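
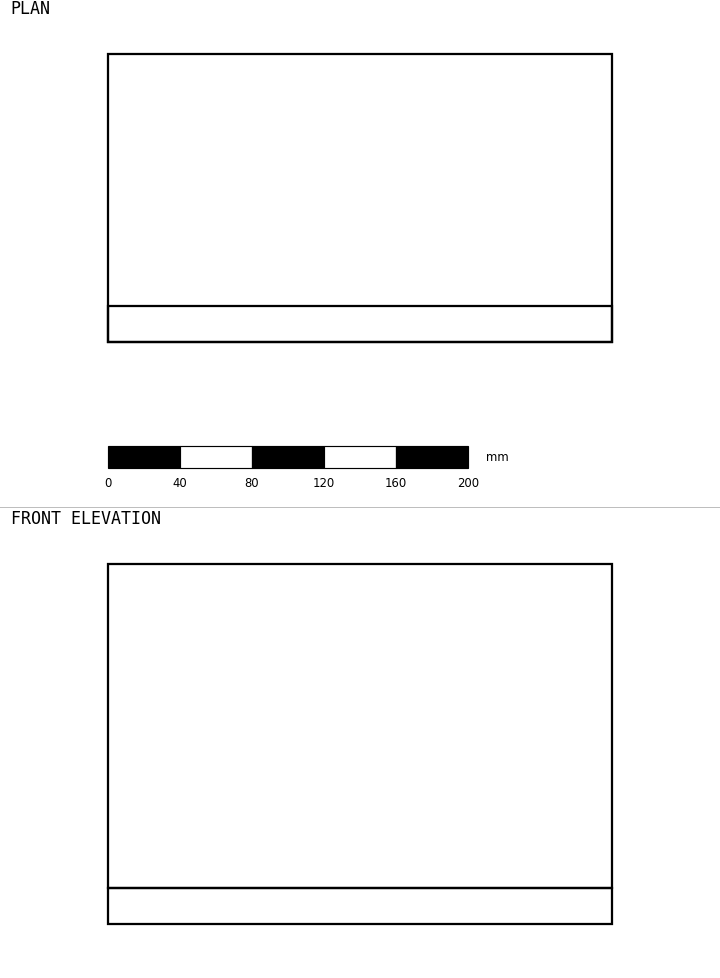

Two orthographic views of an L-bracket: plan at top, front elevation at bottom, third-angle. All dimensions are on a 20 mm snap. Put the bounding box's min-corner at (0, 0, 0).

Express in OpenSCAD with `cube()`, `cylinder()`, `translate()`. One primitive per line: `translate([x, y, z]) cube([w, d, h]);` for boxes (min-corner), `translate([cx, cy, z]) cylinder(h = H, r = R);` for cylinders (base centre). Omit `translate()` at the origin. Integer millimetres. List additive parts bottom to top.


cube([280, 160, 20]);
translate([0, 0, 20]) cube([280, 20, 180]);


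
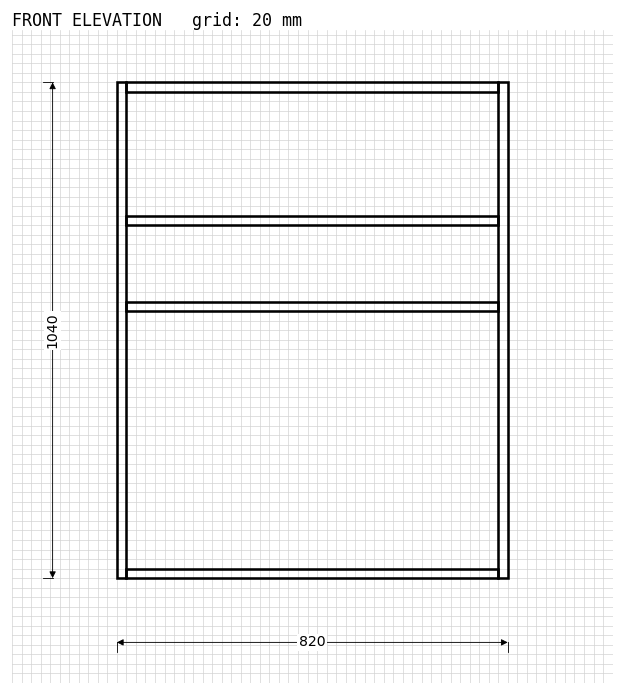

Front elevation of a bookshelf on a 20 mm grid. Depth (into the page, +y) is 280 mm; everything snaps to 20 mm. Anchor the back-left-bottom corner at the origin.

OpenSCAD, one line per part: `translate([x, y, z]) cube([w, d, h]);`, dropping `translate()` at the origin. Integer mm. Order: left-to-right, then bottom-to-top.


cube([20, 280, 1040]);
translate([20, 0, 0]) cube([780, 280, 20]);
translate([20, 0, 560]) cube([780, 280, 20]);
translate([20, 0, 740]) cube([780, 280, 20]);
translate([20, 0, 1020]) cube([780, 280, 20]);
translate([800, 0, 0]) cube([20, 280, 1040]);


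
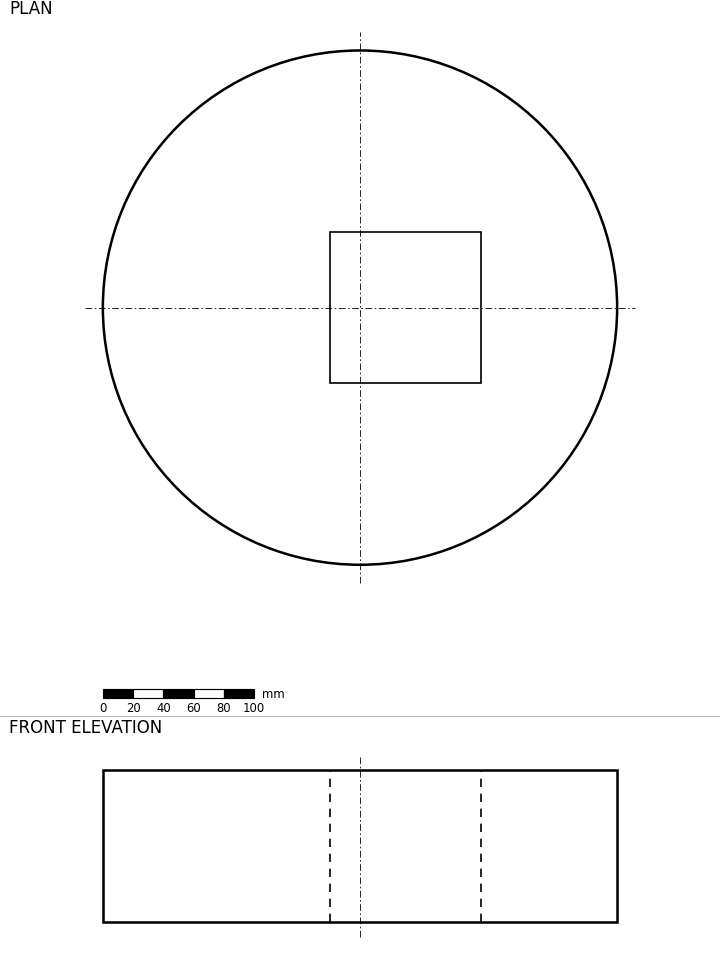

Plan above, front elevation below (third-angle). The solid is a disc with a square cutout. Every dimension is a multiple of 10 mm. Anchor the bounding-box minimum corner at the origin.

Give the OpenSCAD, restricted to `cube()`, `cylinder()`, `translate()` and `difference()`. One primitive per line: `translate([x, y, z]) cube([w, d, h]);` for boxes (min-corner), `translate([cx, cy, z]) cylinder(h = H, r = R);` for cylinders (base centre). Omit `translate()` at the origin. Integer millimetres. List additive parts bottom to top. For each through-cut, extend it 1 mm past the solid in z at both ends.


difference() {
  translate([170, 170, 0]) cylinder(h = 100, r = 170);
  translate([150, 120, -1]) cube([100, 100, 102]);
}


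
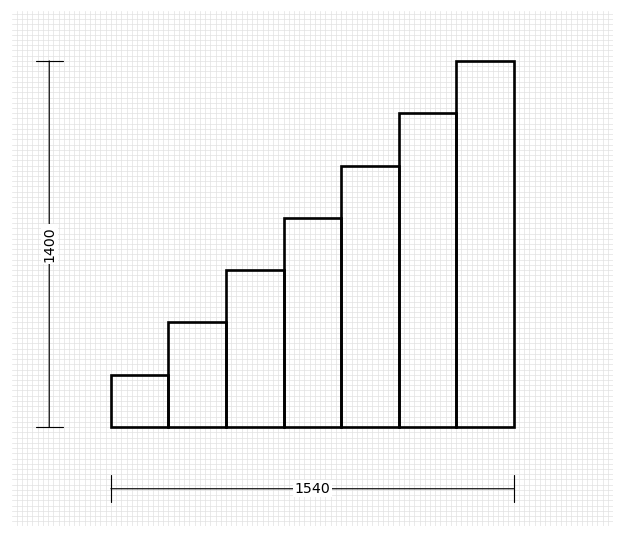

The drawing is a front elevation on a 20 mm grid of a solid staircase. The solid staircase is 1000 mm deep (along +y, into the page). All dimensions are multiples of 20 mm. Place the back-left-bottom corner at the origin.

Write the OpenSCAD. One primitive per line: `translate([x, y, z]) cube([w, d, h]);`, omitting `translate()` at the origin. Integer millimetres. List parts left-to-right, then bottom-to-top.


cube([220, 1000, 200]);
translate([220, 0, 0]) cube([220, 1000, 400]);
translate([440, 0, 0]) cube([220, 1000, 600]);
translate([660, 0, 0]) cube([220, 1000, 800]);
translate([880, 0, 0]) cube([220, 1000, 1000]);
translate([1100, 0, 0]) cube([220, 1000, 1200]);
translate([1320, 0, 0]) cube([220, 1000, 1400]);


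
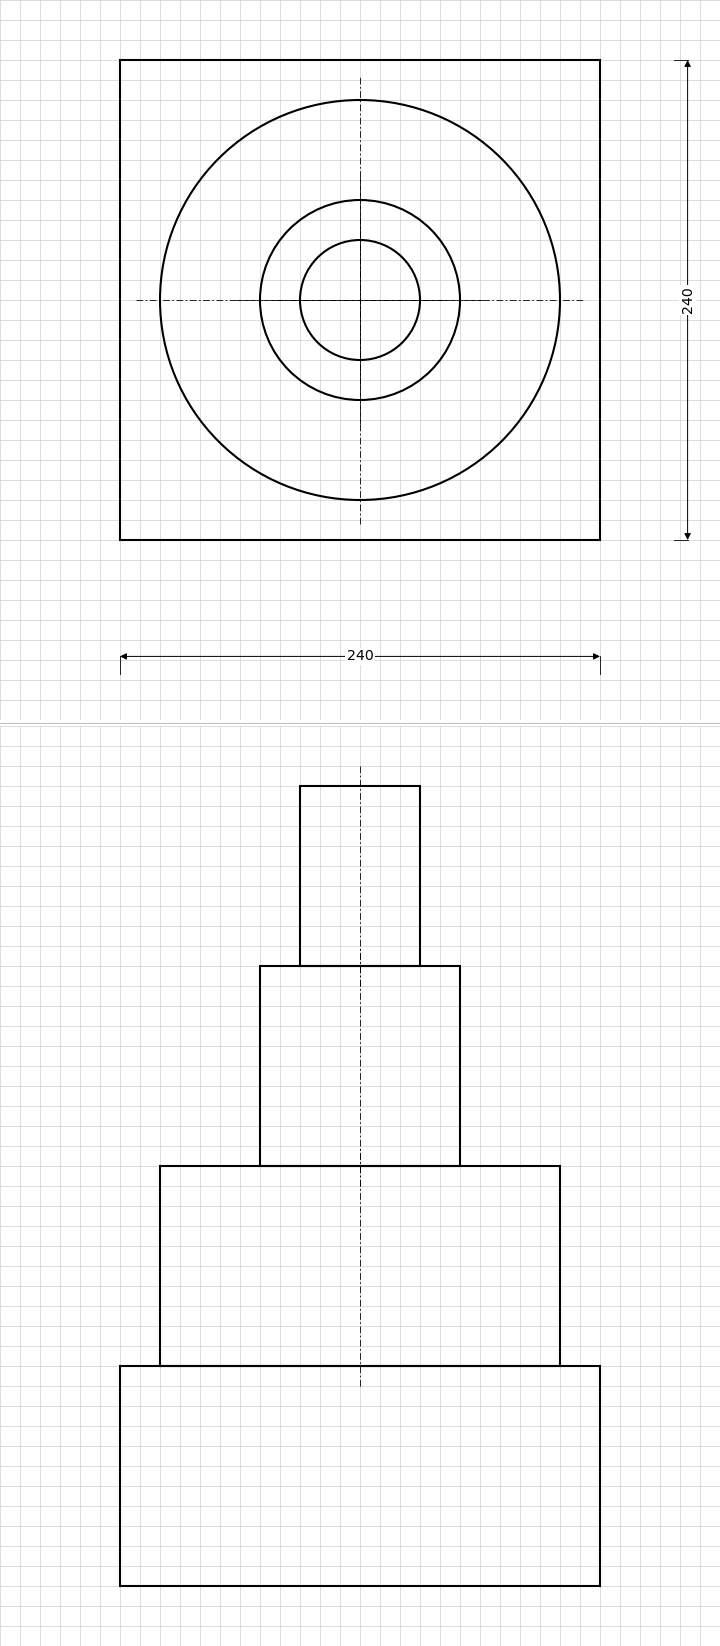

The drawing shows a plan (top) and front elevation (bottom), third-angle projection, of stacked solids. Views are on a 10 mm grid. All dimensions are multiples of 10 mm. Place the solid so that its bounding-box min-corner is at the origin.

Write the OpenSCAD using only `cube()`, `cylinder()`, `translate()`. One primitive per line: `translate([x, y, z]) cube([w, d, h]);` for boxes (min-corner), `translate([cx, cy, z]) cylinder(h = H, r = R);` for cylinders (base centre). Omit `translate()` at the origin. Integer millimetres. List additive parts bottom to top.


cube([240, 240, 110]);
translate([120, 120, 110]) cylinder(h = 100, r = 100);
translate([120, 120, 210]) cylinder(h = 100, r = 50);
translate([120, 120, 310]) cylinder(h = 90, r = 30);


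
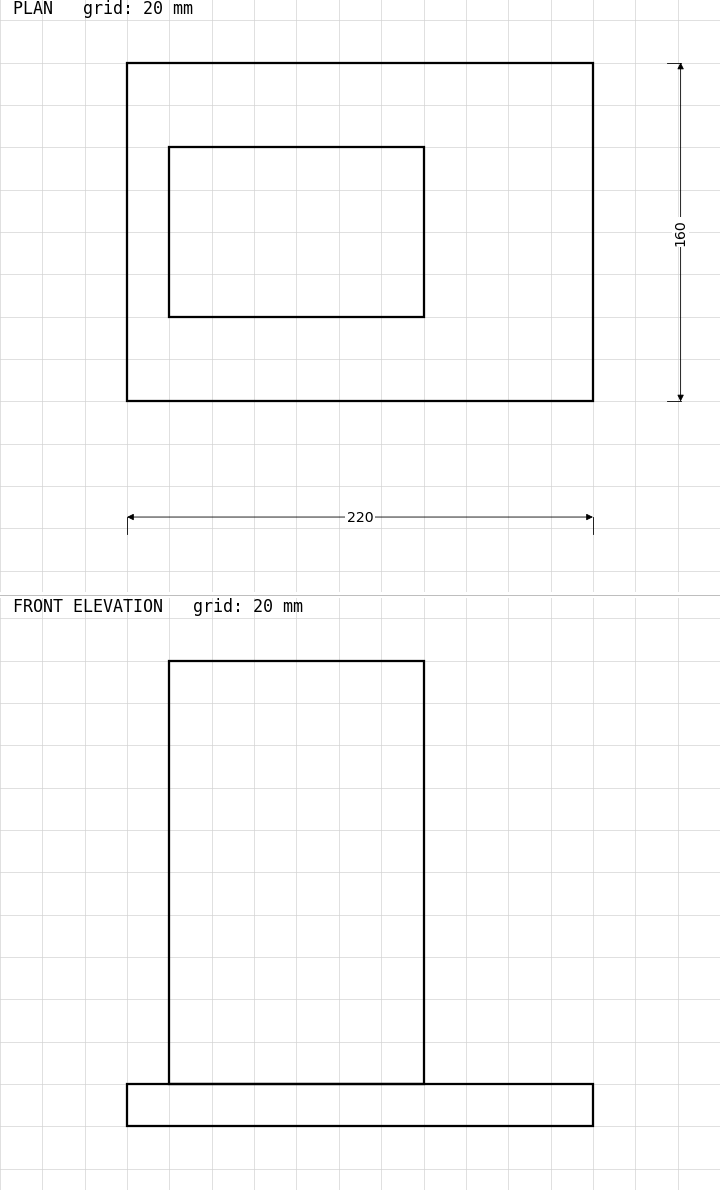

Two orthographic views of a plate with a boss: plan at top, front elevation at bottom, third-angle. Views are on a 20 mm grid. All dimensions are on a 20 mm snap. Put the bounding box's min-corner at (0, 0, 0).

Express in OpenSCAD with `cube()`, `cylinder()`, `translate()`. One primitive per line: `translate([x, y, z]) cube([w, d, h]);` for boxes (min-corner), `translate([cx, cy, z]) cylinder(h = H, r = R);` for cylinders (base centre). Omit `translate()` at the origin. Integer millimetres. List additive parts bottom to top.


cube([220, 160, 20]);
translate([20, 40, 20]) cube([120, 80, 200]);


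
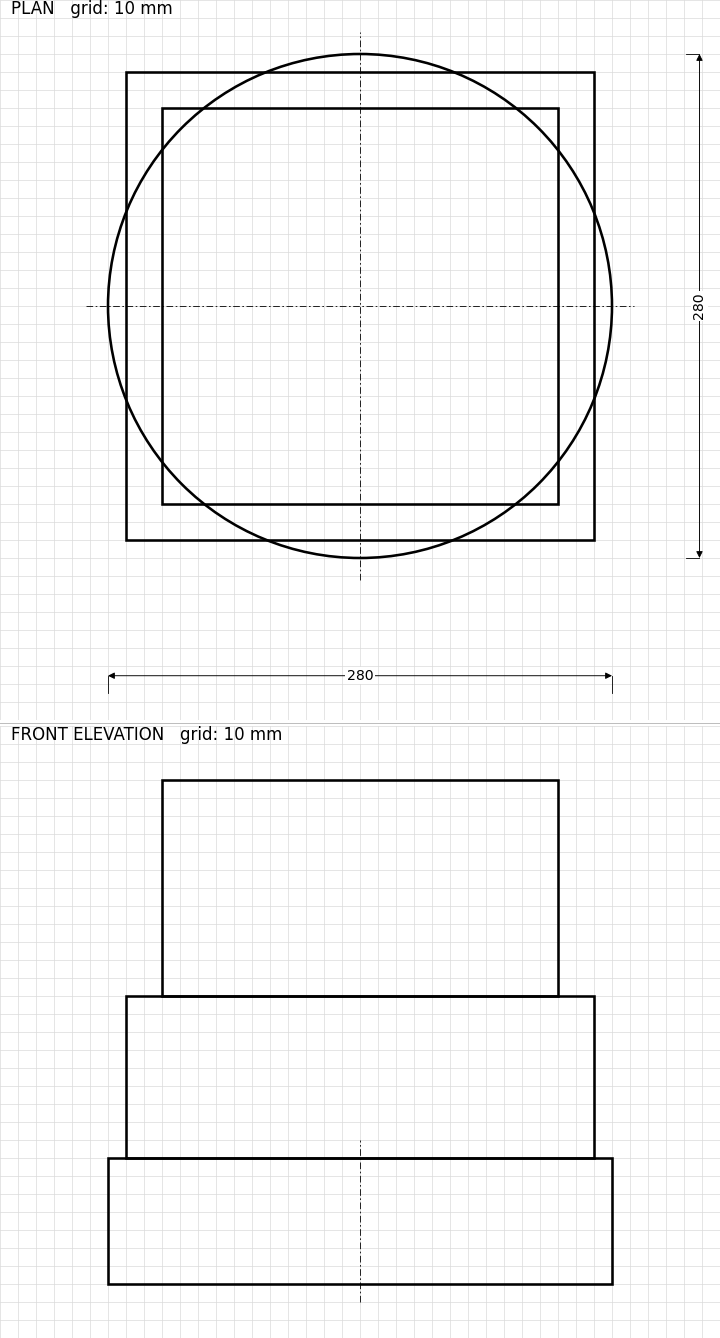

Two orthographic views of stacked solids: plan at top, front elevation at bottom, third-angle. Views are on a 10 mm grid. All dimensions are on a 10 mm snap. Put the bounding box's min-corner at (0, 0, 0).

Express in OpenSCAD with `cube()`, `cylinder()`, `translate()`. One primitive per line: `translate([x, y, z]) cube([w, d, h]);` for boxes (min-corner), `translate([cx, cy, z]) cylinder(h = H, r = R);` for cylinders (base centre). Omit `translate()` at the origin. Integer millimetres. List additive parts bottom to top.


translate([140, 140, 0]) cylinder(h = 70, r = 140);
translate([10, 10, 70]) cube([260, 260, 90]);
translate([30, 30, 160]) cube([220, 220, 120]);


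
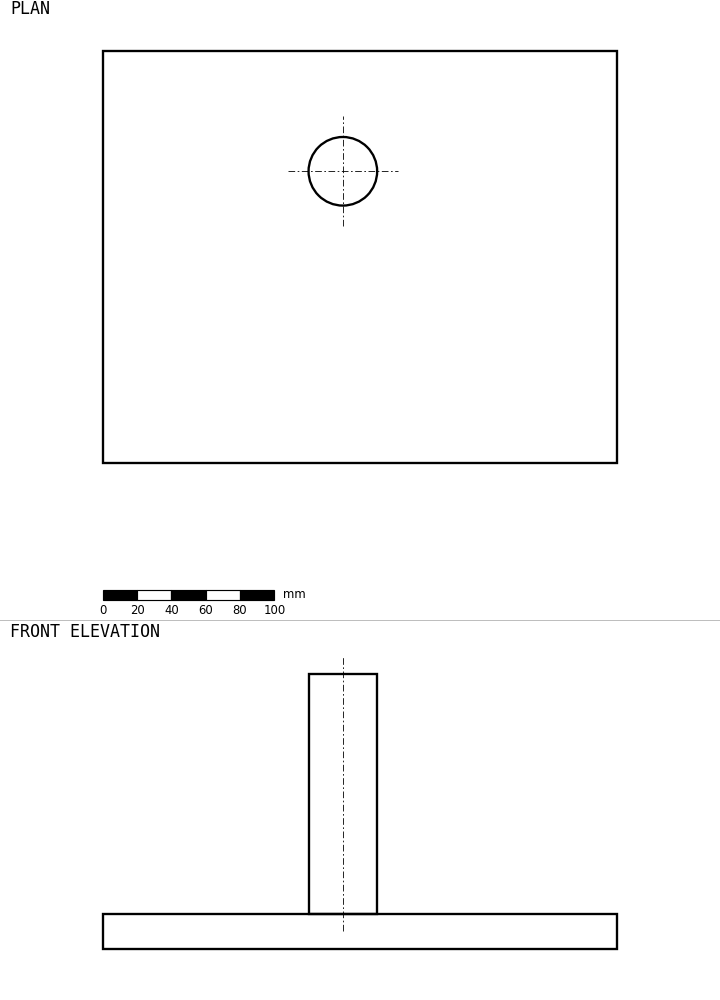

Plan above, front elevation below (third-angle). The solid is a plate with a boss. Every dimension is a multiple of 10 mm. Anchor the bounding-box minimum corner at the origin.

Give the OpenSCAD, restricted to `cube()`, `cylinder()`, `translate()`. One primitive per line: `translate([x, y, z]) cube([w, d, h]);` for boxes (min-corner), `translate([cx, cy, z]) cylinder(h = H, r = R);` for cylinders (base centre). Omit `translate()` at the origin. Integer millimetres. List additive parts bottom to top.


cube([300, 240, 20]);
translate([140, 170, 20]) cylinder(h = 140, r = 20);


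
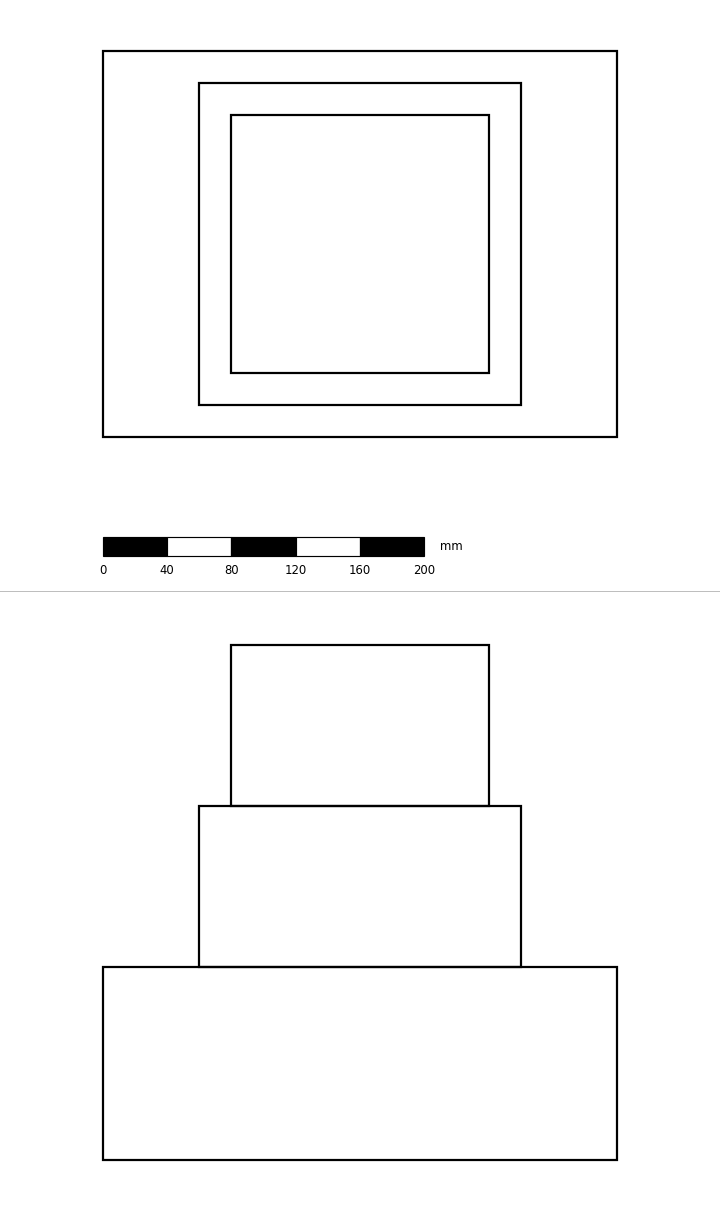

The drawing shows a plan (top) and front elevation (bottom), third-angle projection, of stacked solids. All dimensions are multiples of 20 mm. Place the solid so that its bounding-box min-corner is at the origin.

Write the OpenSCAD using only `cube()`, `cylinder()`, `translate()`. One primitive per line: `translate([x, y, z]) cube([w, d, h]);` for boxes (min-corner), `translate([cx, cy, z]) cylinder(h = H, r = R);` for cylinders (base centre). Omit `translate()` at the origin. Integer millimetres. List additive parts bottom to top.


cube([320, 240, 120]);
translate([60, 20, 120]) cube([200, 200, 100]);
translate([80, 40, 220]) cube([160, 160, 100]);


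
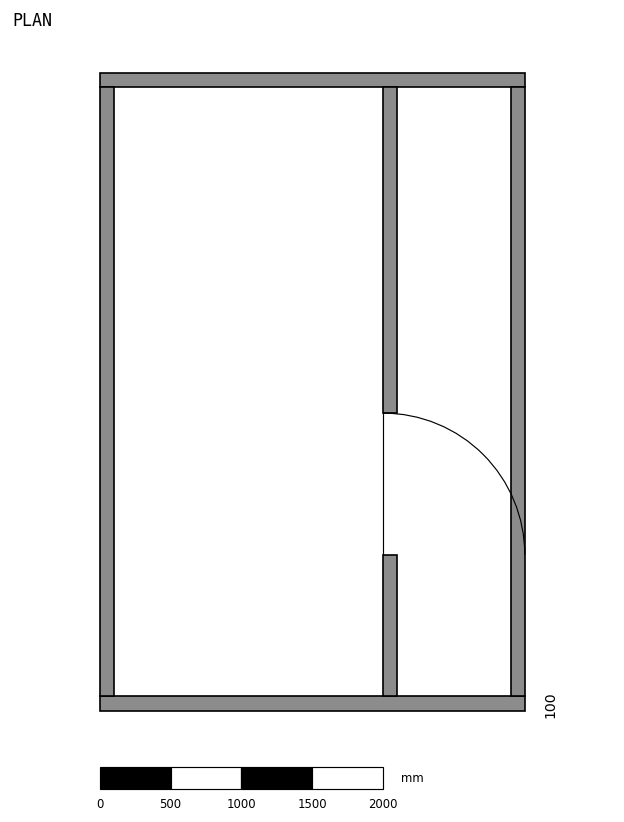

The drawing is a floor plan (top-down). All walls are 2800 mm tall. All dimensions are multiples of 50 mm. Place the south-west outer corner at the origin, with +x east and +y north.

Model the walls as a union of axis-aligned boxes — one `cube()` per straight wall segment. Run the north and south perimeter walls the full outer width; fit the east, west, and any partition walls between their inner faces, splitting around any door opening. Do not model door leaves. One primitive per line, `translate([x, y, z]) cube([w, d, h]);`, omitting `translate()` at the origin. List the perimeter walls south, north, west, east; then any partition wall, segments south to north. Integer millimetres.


cube([3000, 100, 2800]);
translate([0, 4400, 0]) cube([3000, 100, 2800]);
translate([0, 100, 0]) cube([100, 4300, 2800]);
translate([2900, 100, 0]) cube([100, 4300, 2800]);
translate([2000, 100, 0]) cube([100, 1000, 2800]);
translate([2000, 2100, 0]) cube([100, 2300, 2800]);


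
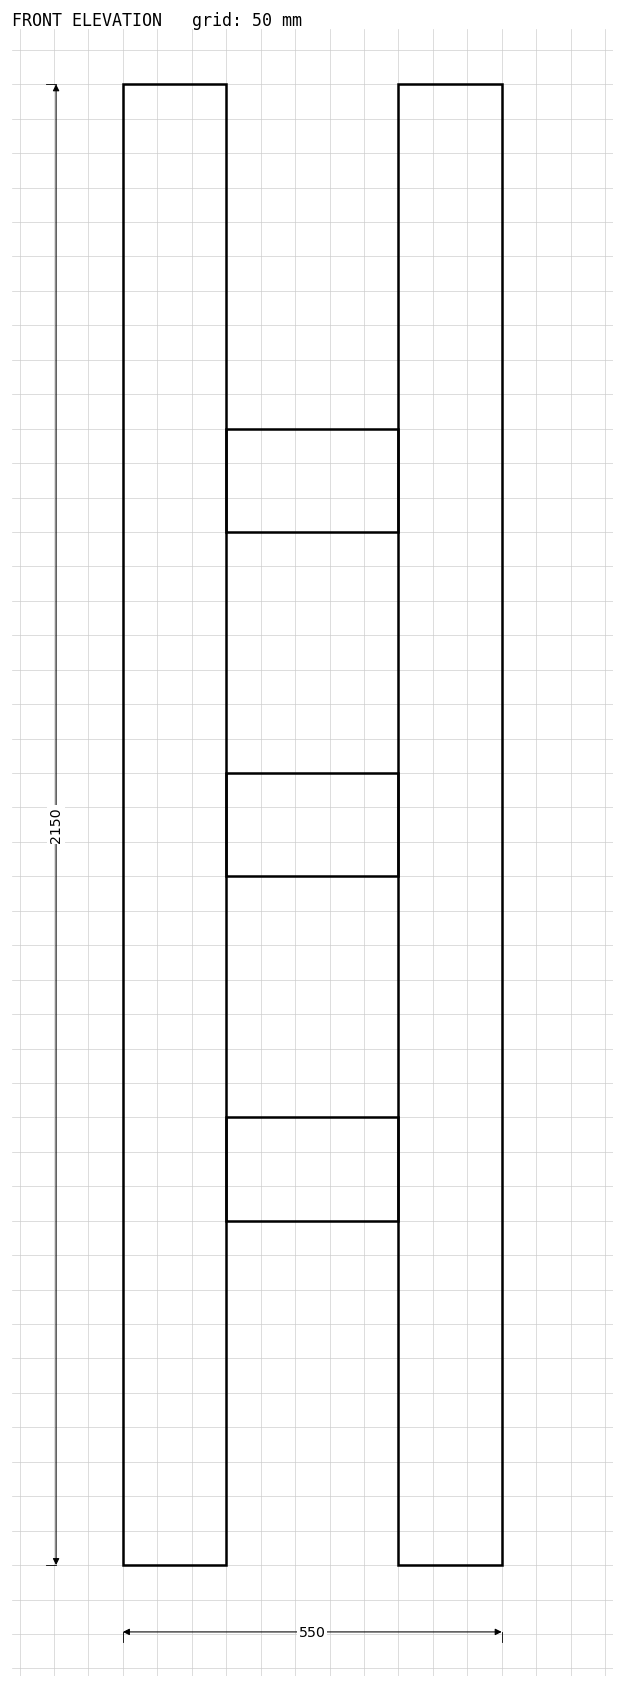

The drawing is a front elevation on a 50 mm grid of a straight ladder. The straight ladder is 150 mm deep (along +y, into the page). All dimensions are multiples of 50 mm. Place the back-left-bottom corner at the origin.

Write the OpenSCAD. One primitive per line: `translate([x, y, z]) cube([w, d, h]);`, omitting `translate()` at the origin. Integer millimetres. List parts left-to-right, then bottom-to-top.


cube([150, 150, 2150]);
translate([150, 0, 500]) cube([250, 150, 150]);
translate([150, 0, 1000]) cube([250, 150, 150]);
translate([150, 0, 1500]) cube([250, 150, 150]);
translate([400, 0, 0]) cube([150, 150, 2150]);


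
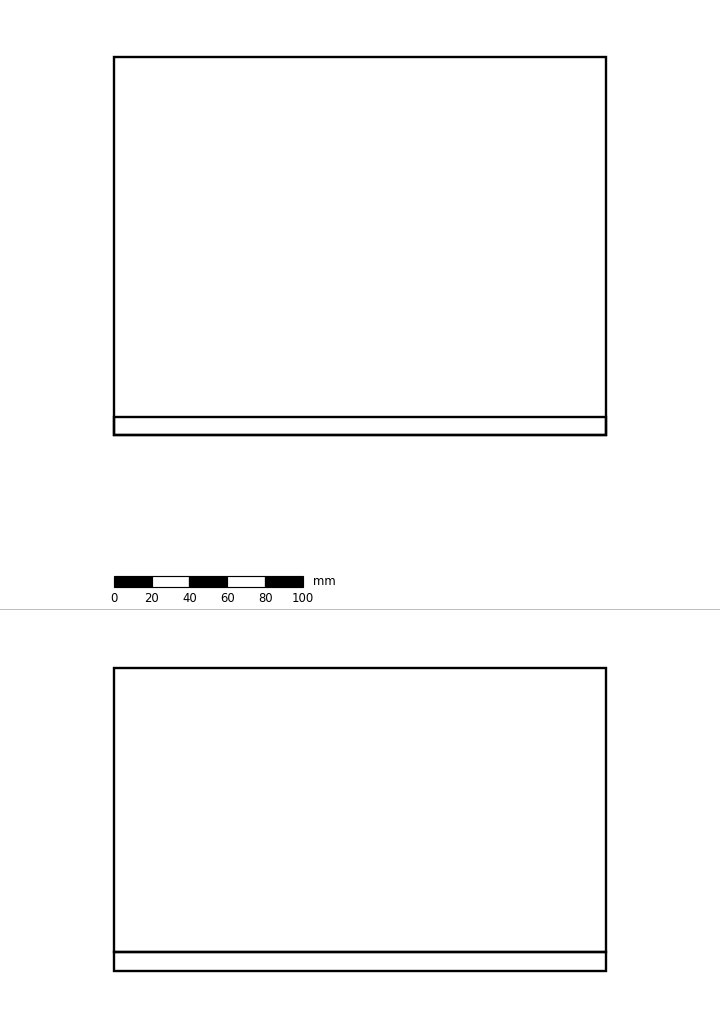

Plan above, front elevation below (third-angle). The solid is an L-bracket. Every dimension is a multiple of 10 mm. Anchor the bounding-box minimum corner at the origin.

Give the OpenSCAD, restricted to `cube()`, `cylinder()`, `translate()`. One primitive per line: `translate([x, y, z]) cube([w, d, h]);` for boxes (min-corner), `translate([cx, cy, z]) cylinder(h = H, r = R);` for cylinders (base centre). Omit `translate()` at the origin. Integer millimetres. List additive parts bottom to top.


cube([260, 200, 10]);
translate([0, 0, 10]) cube([260, 10, 150]);


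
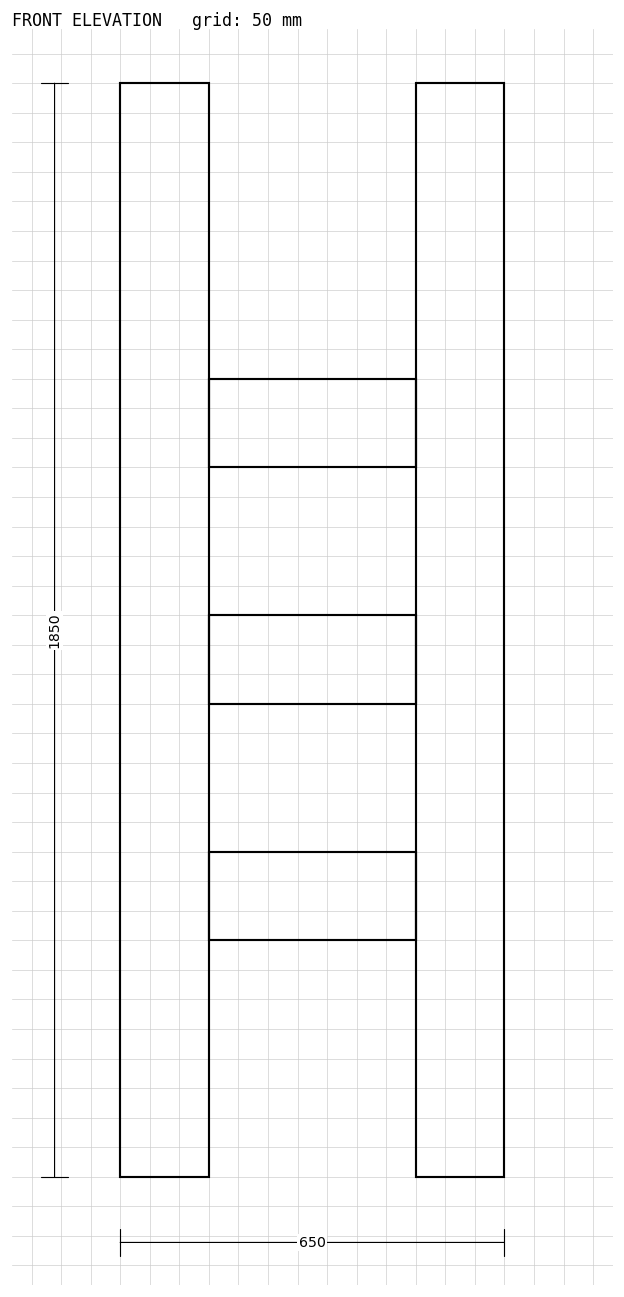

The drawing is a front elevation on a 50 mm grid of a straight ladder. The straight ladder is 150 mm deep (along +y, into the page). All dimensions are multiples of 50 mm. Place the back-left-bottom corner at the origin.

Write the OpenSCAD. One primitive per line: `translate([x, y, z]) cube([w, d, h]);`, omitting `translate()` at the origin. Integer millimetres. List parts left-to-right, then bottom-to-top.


cube([150, 150, 1850]);
translate([150, 0, 400]) cube([350, 150, 150]);
translate([150, 0, 800]) cube([350, 150, 150]);
translate([150, 0, 1200]) cube([350, 150, 150]);
translate([500, 0, 0]) cube([150, 150, 1850]);


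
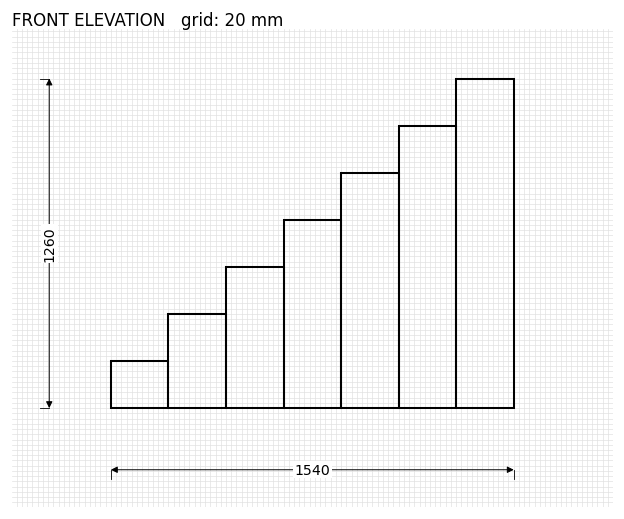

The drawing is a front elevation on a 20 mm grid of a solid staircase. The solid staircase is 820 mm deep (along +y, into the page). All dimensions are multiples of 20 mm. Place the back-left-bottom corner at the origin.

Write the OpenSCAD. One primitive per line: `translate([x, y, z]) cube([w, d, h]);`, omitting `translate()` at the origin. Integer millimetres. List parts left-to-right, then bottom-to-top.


cube([220, 820, 180]);
translate([220, 0, 0]) cube([220, 820, 360]);
translate([440, 0, 0]) cube([220, 820, 540]);
translate([660, 0, 0]) cube([220, 820, 720]);
translate([880, 0, 0]) cube([220, 820, 900]);
translate([1100, 0, 0]) cube([220, 820, 1080]);
translate([1320, 0, 0]) cube([220, 820, 1260]);


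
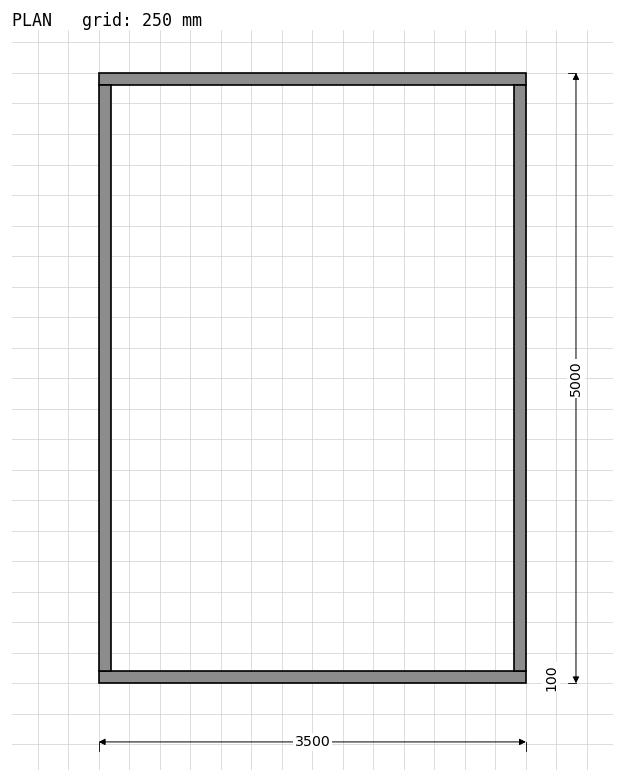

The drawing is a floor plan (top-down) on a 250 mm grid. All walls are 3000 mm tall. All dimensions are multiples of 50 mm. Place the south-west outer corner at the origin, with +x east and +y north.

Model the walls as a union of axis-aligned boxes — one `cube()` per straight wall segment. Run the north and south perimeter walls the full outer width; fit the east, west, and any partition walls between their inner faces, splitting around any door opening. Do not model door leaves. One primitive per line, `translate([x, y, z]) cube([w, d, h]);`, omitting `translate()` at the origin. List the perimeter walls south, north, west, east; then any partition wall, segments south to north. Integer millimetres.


cube([3500, 100, 3000]);
translate([0, 4900, 0]) cube([3500, 100, 3000]);
translate([0, 100, 0]) cube([100, 4800, 3000]);
translate([3400, 100, 0]) cube([100, 4800, 3000]);


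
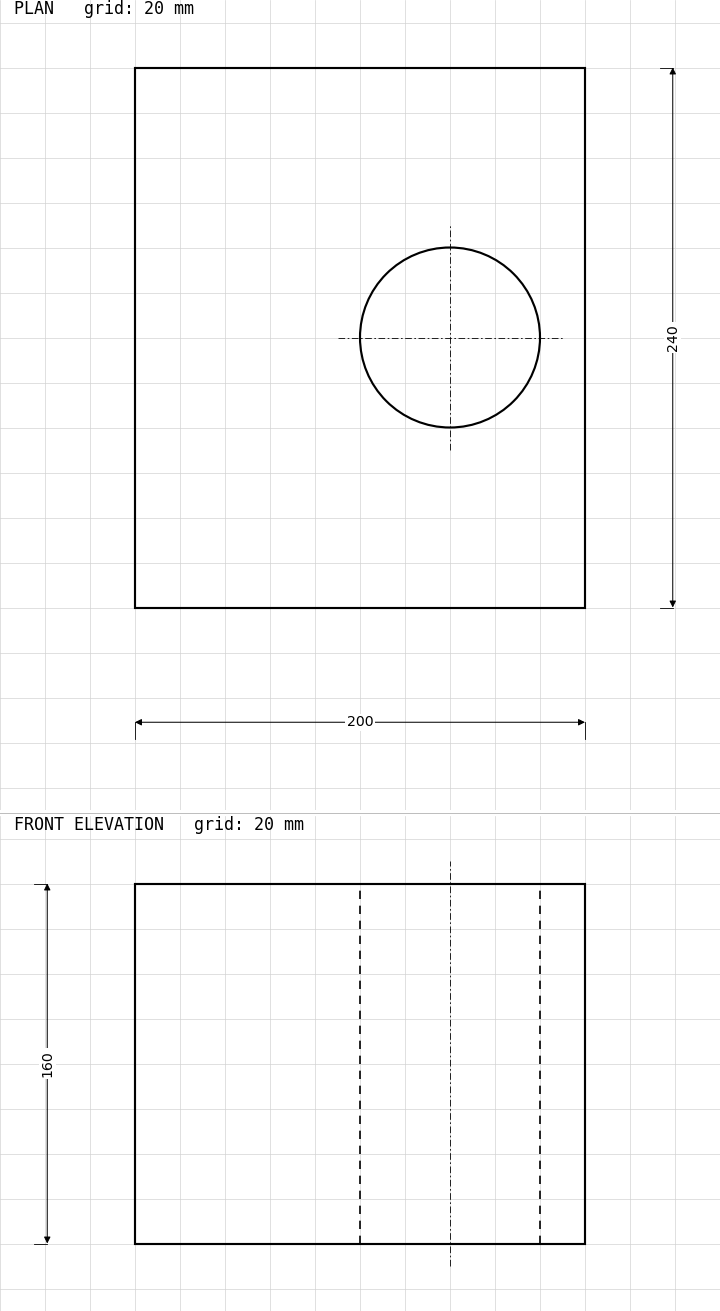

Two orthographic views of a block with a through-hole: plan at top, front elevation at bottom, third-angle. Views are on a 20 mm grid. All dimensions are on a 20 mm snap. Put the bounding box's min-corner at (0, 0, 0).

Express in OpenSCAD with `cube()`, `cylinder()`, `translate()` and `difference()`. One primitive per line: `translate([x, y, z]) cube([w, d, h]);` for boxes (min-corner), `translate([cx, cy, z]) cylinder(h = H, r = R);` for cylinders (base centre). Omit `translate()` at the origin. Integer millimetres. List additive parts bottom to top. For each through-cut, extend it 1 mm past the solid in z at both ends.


difference() {
  cube([200, 240, 160]);
  translate([140, 120, -1]) cylinder(h = 162, r = 40);
}


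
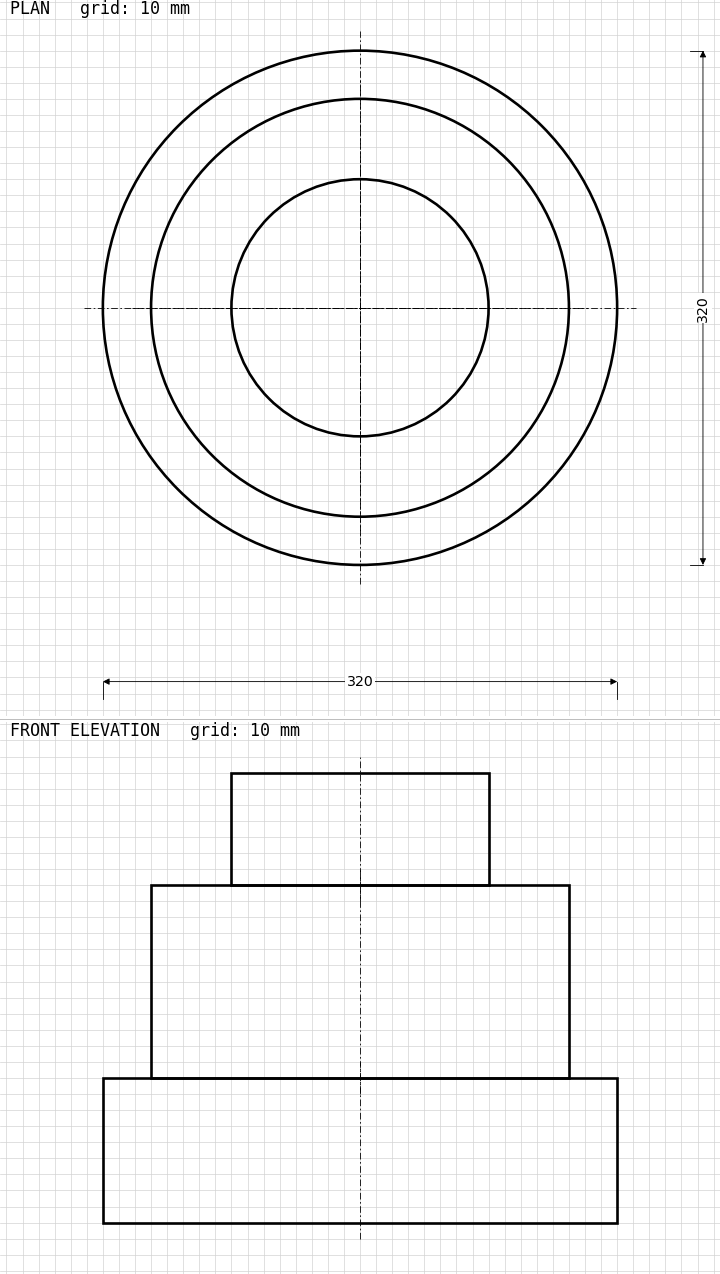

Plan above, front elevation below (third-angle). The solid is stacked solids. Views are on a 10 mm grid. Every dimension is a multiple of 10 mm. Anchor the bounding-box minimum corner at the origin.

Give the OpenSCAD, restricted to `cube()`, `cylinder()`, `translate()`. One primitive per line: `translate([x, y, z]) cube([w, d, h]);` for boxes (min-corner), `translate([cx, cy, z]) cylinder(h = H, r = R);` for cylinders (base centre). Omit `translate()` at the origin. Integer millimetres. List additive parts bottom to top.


translate([160, 160, 0]) cylinder(h = 90, r = 160);
translate([160, 160, 90]) cylinder(h = 120, r = 130);
translate([160, 160, 210]) cylinder(h = 70, r = 80);


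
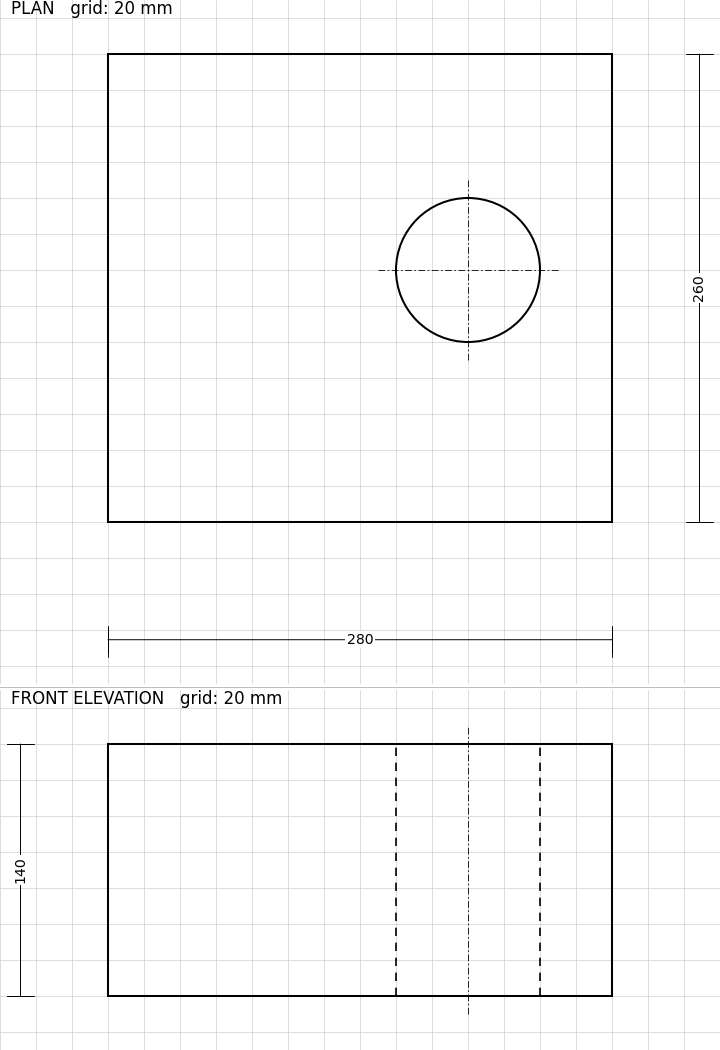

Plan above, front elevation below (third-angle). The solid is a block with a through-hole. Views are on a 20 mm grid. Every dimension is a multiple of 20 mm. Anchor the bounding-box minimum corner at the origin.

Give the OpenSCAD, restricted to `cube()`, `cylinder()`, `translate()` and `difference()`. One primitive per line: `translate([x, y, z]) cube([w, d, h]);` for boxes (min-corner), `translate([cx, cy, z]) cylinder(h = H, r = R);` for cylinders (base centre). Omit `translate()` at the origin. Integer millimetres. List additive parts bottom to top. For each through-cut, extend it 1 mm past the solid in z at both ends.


difference() {
  cube([280, 260, 140]);
  translate([200, 140, -1]) cylinder(h = 142, r = 40);
}


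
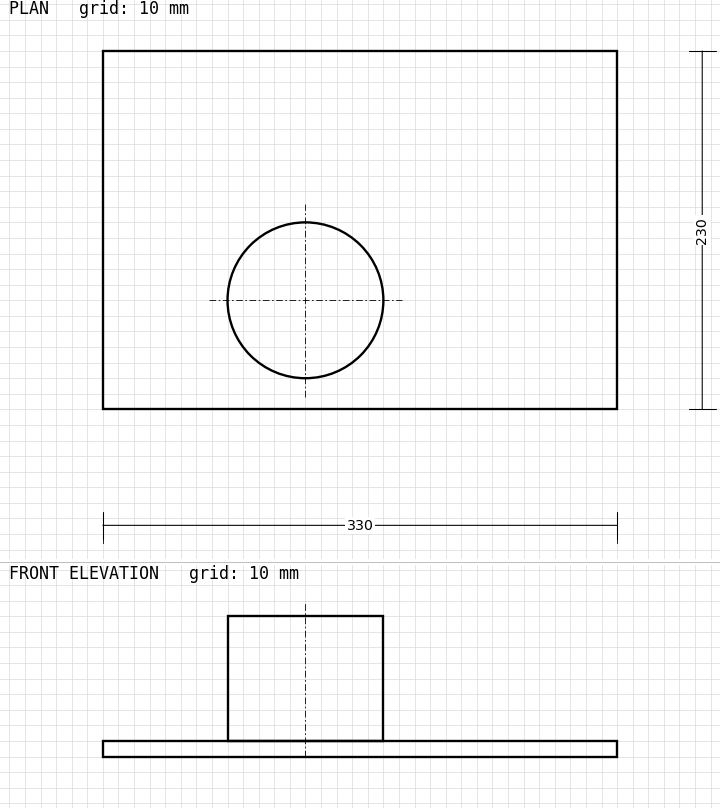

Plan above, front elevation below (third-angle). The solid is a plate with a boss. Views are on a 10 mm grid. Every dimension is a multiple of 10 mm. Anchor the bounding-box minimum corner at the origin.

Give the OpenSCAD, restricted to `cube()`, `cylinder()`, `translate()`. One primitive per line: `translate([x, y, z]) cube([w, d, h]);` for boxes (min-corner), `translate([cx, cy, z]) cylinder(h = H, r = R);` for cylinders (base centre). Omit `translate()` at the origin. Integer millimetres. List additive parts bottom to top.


cube([330, 230, 10]);
translate([130, 70, 10]) cylinder(h = 80, r = 50);


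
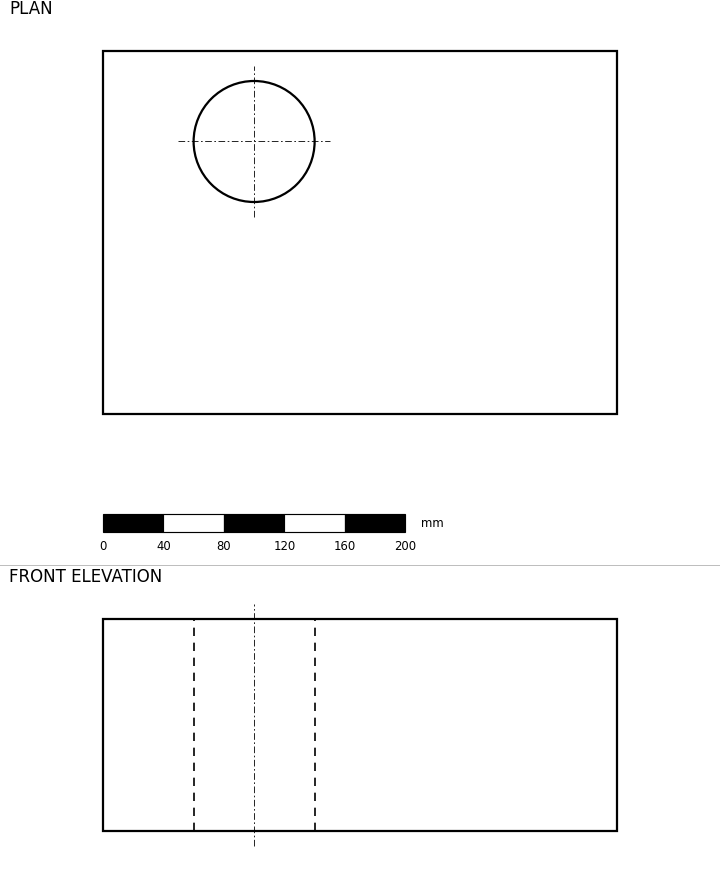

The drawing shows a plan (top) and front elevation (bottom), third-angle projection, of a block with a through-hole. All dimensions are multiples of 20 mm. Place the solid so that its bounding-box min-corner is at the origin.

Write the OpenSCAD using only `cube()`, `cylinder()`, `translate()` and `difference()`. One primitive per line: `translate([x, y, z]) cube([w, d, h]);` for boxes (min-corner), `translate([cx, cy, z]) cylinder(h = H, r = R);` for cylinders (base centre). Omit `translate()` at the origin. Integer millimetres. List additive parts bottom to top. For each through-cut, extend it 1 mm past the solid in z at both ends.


difference() {
  cube([340, 240, 140]);
  translate([100, 180, -1]) cylinder(h = 142, r = 40);
}


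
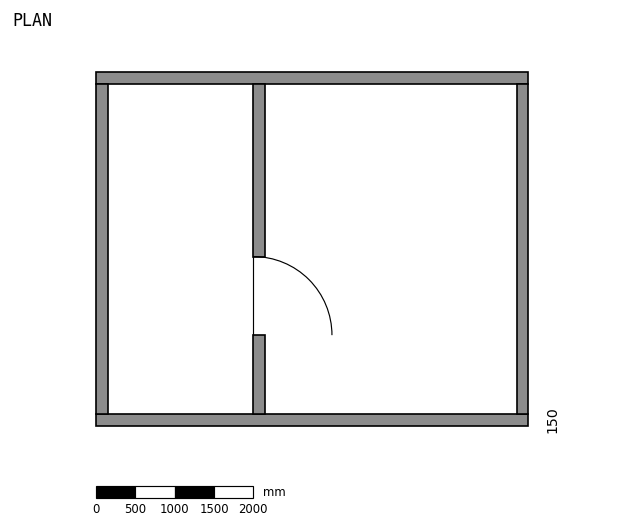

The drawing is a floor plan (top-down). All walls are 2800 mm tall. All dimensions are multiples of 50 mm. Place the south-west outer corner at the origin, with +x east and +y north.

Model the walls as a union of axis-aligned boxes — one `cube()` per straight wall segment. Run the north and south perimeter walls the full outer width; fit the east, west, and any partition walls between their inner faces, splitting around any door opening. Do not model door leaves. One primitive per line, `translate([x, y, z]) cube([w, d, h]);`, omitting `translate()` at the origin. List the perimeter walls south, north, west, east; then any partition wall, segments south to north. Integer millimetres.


cube([5500, 150, 2800]);
translate([0, 4350, 0]) cube([5500, 150, 2800]);
translate([0, 150, 0]) cube([150, 4200, 2800]);
translate([5350, 150, 0]) cube([150, 4200, 2800]);
translate([2000, 150, 0]) cube([150, 1000, 2800]);
translate([2000, 2150, 0]) cube([150, 2200, 2800]);


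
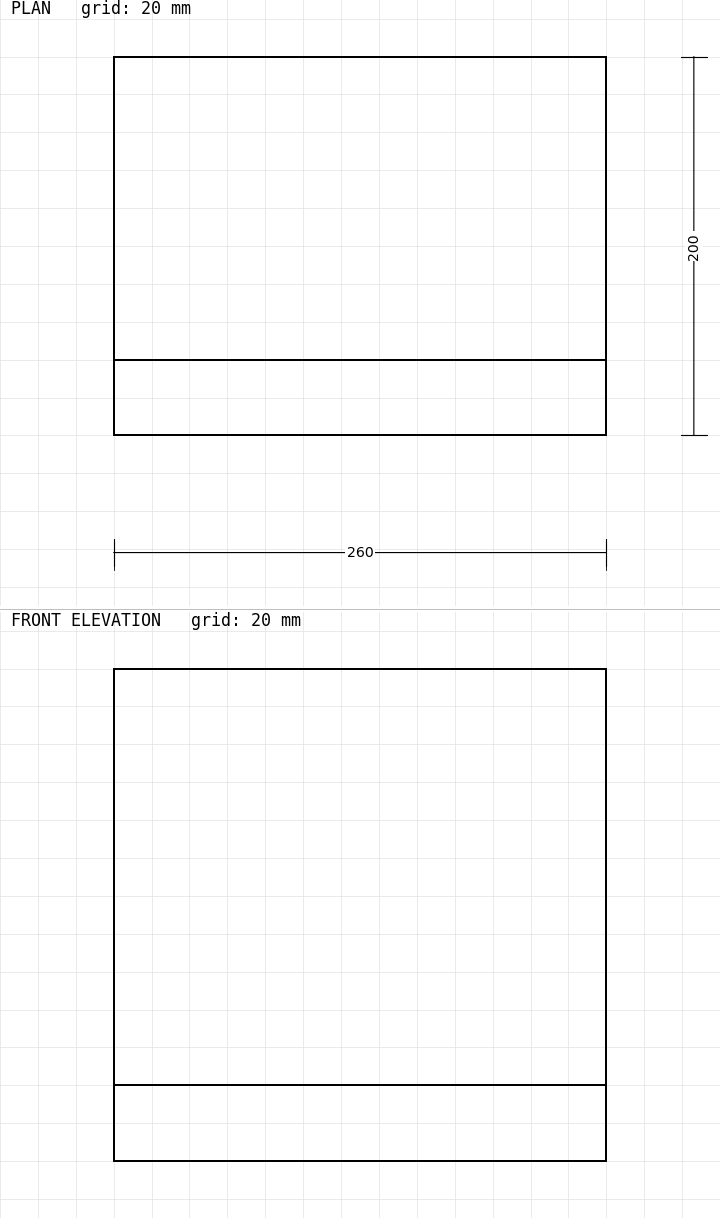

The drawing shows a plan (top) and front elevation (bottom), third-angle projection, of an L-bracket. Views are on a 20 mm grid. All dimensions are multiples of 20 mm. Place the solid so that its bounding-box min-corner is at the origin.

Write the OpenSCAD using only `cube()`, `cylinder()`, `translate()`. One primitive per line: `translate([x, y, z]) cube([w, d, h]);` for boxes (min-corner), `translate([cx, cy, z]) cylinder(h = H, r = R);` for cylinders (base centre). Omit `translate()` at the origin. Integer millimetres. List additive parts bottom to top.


cube([260, 200, 40]);
translate([0, 0, 40]) cube([260, 40, 220]);


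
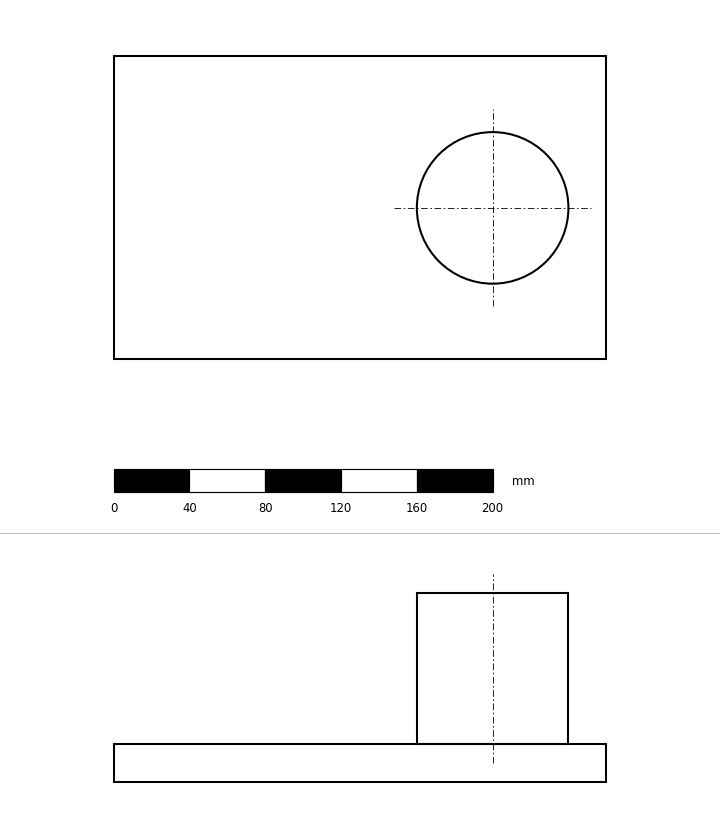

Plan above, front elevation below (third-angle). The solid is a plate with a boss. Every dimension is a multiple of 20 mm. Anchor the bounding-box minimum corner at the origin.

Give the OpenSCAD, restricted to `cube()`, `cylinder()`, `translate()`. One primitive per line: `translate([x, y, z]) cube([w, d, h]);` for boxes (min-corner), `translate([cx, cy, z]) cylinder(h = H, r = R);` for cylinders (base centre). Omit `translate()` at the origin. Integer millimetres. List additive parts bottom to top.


cube([260, 160, 20]);
translate([200, 80, 20]) cylinder(h = 80, r = 40);


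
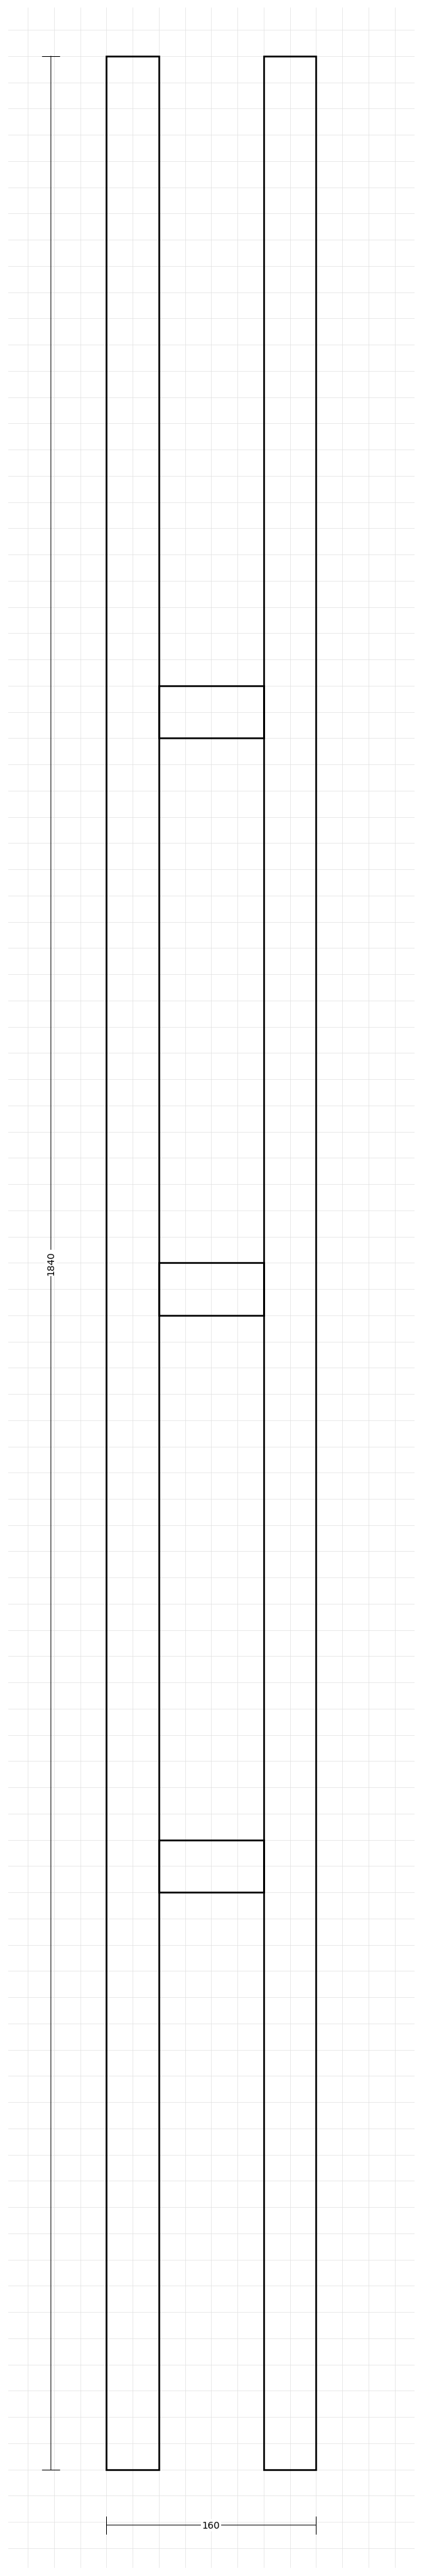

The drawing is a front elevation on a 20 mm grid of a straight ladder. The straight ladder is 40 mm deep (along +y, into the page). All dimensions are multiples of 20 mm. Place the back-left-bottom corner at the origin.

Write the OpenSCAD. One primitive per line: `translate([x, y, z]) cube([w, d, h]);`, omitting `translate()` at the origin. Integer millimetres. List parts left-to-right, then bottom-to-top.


cube([40, 40, 1840]);
translate([40, 0, 440]) cube([80, 40, 40]);
translate([40, 0, 880]) cube([80, 40, 40]);
translate([40, 0, 1320]) cube([80, 40, 40]);
translate([120, 0, 0]) cube([40, 40, 1840]);


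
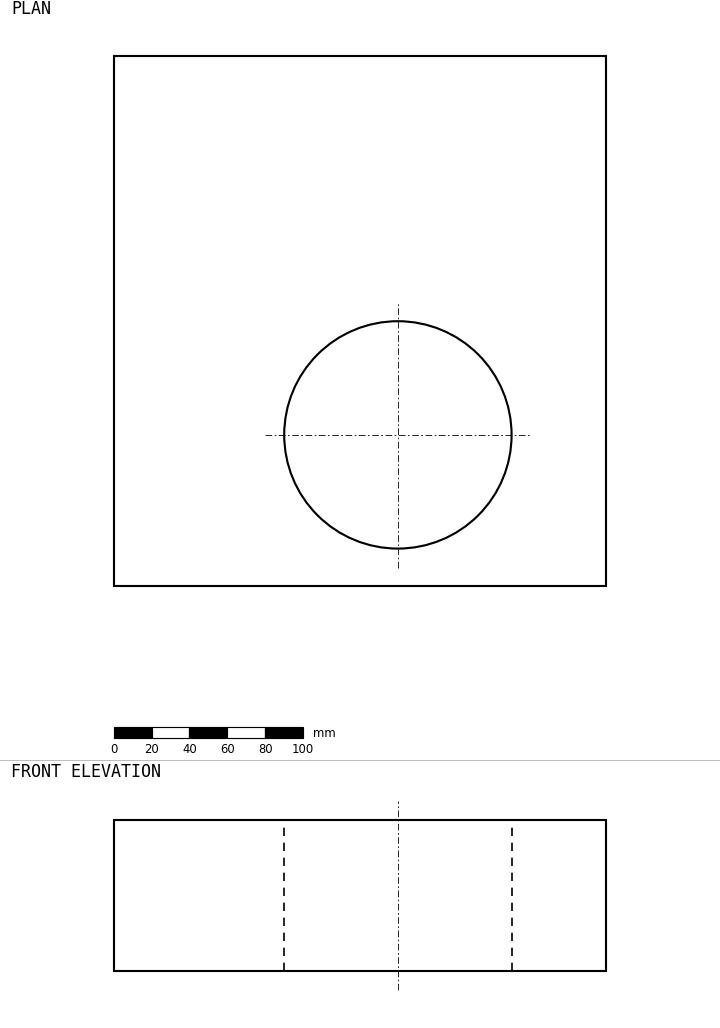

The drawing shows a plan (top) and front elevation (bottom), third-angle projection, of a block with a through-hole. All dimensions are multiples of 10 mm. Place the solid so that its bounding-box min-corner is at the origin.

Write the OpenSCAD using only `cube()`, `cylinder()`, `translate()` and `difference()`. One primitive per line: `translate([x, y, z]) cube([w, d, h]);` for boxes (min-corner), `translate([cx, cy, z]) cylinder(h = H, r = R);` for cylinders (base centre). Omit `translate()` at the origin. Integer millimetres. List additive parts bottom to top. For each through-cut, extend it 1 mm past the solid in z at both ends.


difference() {
  cube([260, 280, 80]);
  translate([150, 80, -1]) cylinder(h = 82, r = 60);
}


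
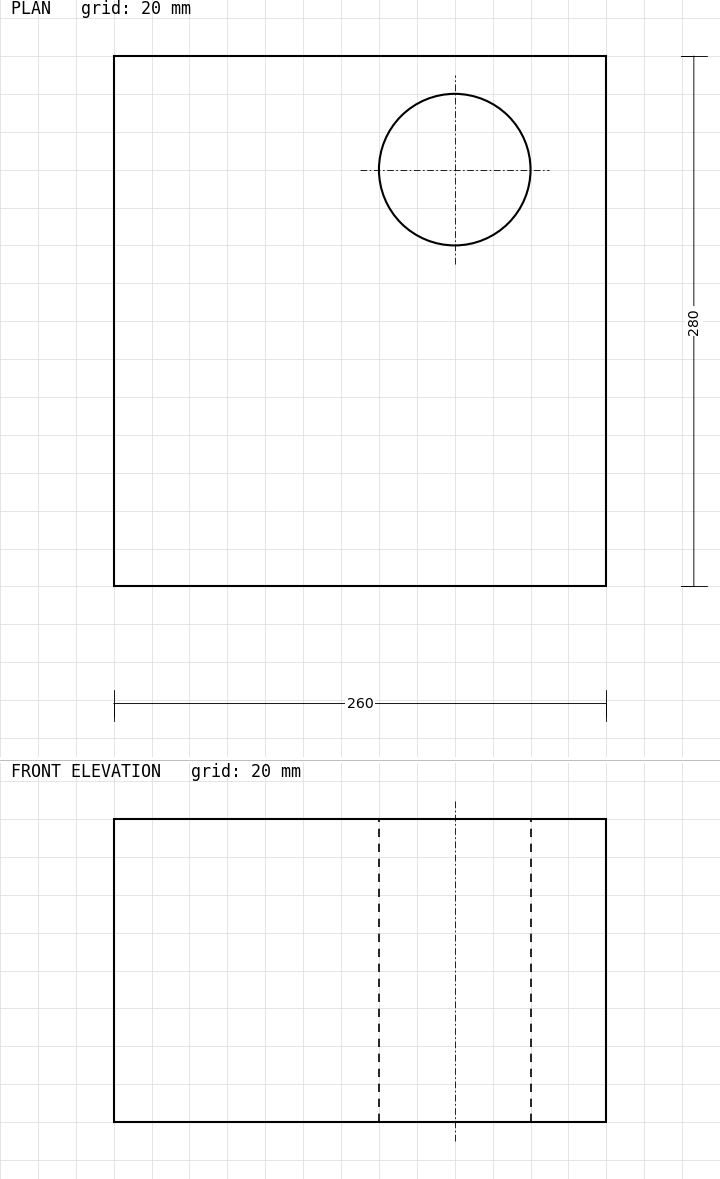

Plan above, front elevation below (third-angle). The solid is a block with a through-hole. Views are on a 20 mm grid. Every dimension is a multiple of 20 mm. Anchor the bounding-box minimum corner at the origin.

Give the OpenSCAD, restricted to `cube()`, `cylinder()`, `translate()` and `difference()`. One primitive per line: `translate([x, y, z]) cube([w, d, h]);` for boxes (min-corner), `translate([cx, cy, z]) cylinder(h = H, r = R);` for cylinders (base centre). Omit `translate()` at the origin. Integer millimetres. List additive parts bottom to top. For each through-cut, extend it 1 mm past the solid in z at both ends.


difference() {
  cube([260, 280, 160]);
  translate([180, 220, -1]) cylinder(h = 162, r = 40);
}


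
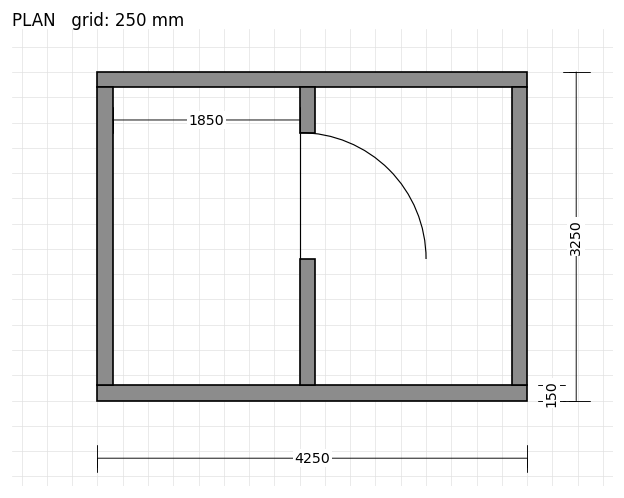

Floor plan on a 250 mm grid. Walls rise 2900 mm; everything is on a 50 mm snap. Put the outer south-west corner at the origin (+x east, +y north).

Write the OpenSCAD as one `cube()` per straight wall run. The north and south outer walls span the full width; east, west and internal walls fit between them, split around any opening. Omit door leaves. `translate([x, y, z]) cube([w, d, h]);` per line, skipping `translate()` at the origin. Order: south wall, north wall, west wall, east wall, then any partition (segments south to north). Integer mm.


cube([4250, 150, 2900]);
translate([0, 3100, 0]) cube([4250, 150, 2900]);
translate([0, 150, 0]) cube([150, 2950, 2900]);
translate([4100, 150, 0]) cube([150, 2950, 2900]);
translate([2000, 150, 0]) cube([150, 1250, 2900]);
translate([2000, 2650, 0]) cube([150, 450, 2900]);


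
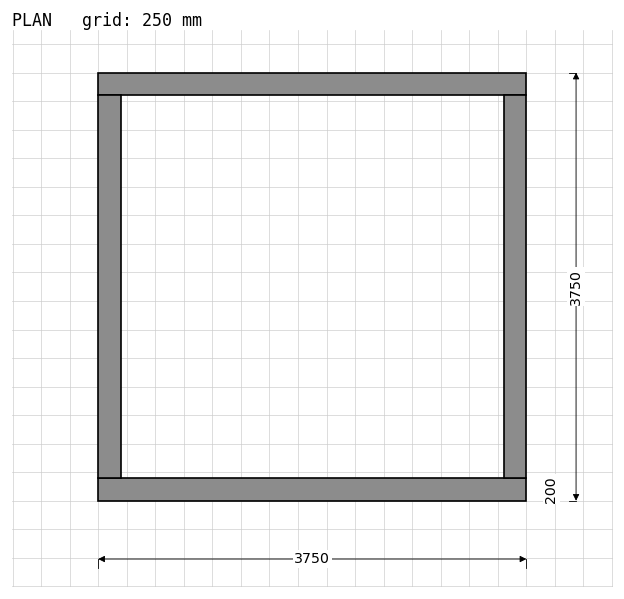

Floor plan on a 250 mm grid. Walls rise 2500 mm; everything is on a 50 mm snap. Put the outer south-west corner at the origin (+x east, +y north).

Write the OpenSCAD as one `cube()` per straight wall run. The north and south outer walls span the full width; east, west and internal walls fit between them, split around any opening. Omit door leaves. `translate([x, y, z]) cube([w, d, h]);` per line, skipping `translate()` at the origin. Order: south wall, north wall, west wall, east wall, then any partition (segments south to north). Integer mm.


cube([3750, 200, 2500]);
translate([0, 3550, 0]) cube([3750, 200, 2500]);
translate([0, 200, 0]) cube([200, 3350, 2500]);
translate([3550, 200, 0]) cube([200, 3350, 2500]);


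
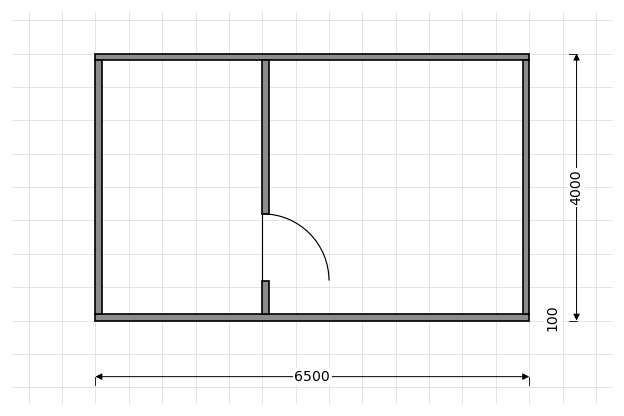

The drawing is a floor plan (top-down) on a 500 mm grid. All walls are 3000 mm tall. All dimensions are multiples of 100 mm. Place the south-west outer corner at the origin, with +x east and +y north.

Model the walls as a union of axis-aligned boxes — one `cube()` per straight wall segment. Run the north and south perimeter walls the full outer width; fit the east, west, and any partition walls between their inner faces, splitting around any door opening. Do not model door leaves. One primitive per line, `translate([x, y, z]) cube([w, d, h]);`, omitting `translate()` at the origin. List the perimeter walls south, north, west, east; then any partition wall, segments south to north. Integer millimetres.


cube([6500, 100, 3000]);
translate([0, 3900, 0]) cube([6500, 100, 3000]);
translate([0, 100, 0]) cube([100, 3800, 3000]);
translate([6400, 100, 0]) cube([100, 3800, 3000]);
translate([2500, 100, 0]) cube([100, 500, 3000]);
translate([2500, 1600, 0]) cube([100, 2300, 3000]);


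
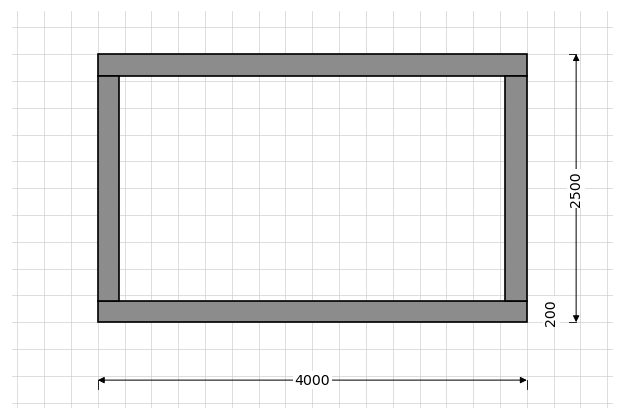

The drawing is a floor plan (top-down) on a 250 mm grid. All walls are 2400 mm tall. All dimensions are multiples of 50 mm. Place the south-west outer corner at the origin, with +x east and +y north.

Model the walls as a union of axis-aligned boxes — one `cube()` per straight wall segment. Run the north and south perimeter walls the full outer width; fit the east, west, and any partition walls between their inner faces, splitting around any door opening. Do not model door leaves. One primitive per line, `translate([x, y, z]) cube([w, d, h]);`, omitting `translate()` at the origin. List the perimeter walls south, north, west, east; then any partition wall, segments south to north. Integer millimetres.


cube([4000, 200, 2400]);
translate([0, 2300, 0]) cube([4000, 200, 2400]);
translate([0, 200, 0]) cube([200, 2100, 2400]);
translate([3800, 200, 0]) cube([200, 2100, 2400]);


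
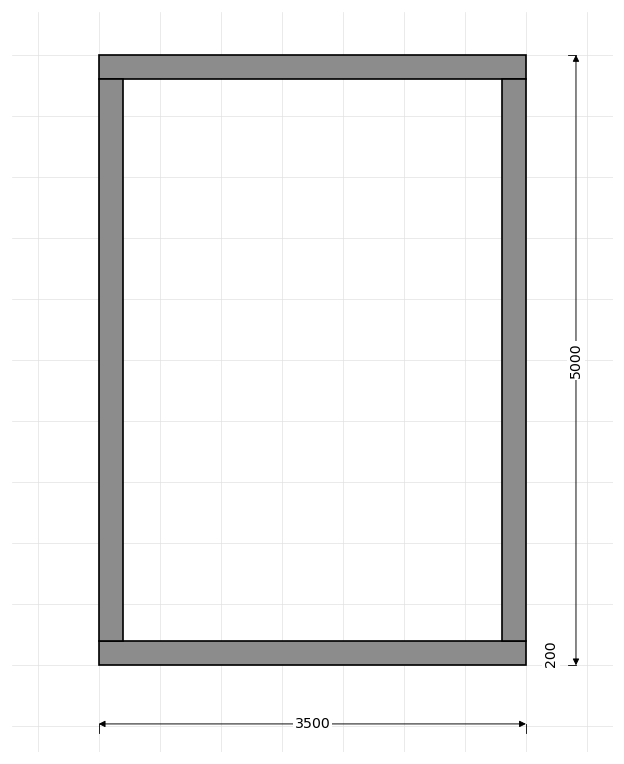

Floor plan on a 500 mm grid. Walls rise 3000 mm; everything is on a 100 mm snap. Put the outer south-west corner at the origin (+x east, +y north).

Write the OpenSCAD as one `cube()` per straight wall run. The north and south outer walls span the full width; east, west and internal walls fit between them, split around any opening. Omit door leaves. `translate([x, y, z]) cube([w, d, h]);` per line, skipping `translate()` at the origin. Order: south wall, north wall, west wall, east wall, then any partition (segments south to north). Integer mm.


cube([3500, 200, 3000]);
translate([0, 4800, 0]) cube([3500, 200, 3000]);
translate([0, 200, 0]) cube([200, 4600, 3000]);
translate([3300, 200, 0]) cube([200, 4600, 3000]);


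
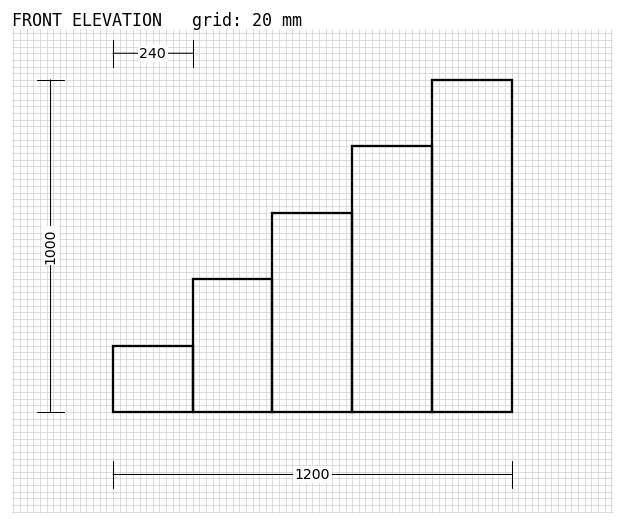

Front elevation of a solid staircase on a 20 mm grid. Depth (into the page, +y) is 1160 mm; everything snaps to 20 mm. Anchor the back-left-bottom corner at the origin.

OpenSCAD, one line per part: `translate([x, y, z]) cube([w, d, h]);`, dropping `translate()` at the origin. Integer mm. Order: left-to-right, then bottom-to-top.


cube([240, 1160, 200]);
translate([240, 0, 0]) cube([240, 1160, 400]);
translate([480, 0, 0]) cube([240, 1160, 600]);
translate([720, 0, 0]) cube([240, 1160, 800]);
translate([960, 0, 0]) cube([240, 1160, 1000]);


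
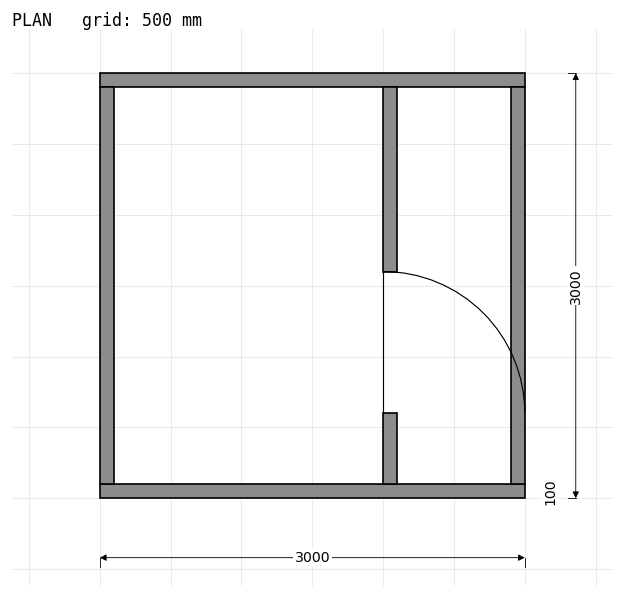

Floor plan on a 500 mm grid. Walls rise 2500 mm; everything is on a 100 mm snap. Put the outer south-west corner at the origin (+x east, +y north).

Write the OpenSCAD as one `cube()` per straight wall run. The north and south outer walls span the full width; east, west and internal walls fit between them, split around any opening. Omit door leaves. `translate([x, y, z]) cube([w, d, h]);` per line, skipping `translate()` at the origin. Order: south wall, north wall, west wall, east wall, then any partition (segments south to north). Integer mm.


cube([3000, 100, 2500]);
translate([0, 2900, 0]) cube([3000, 100, 2500]);
translate([0, 100, 0]) cube([100, 2800, 2500]);
translate([2900, 100, 0]) cube([100, 2800, 2500]);
translate([2000, 100, 0]) cube([100, 500, 2500]);
translate([2000, 1600, 0]) cube([100, 1300, 2500]);


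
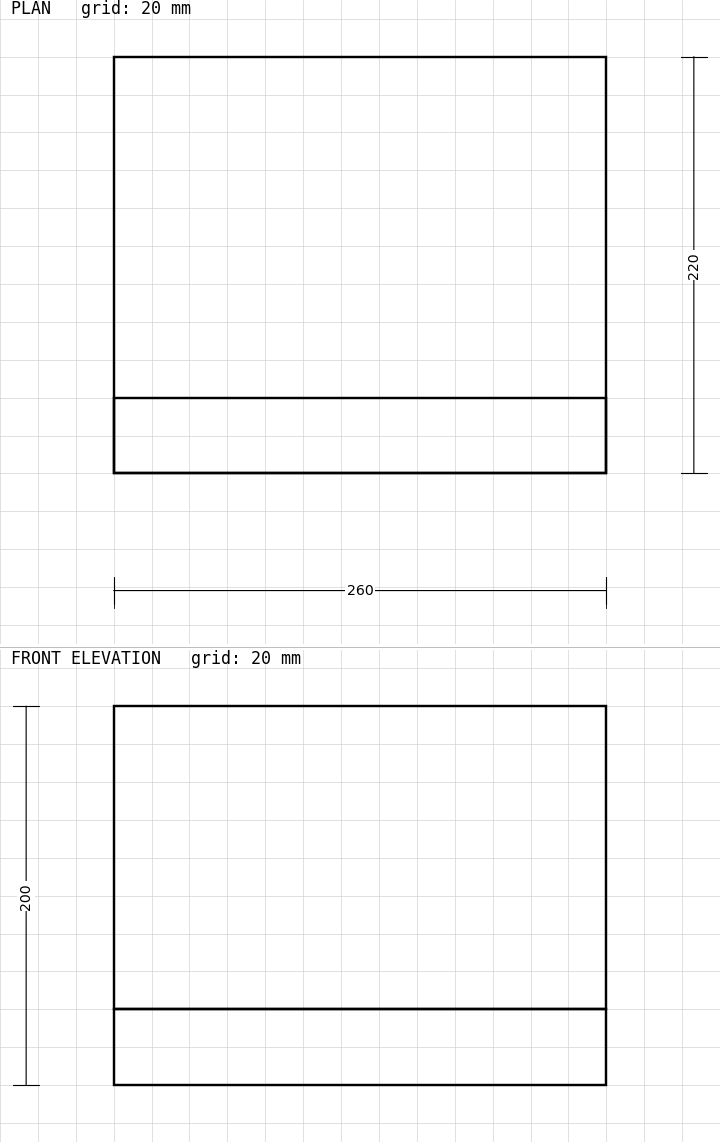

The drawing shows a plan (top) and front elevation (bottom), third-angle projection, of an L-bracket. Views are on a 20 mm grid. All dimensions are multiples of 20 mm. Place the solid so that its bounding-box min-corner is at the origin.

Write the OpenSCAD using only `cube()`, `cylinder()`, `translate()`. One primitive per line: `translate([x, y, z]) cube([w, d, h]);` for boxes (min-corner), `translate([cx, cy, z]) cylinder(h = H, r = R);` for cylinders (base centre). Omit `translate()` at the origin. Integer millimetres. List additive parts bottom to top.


cube([260, 220, 40]);
translate([0, 0, 40]) cube([260, 40, 160]);
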